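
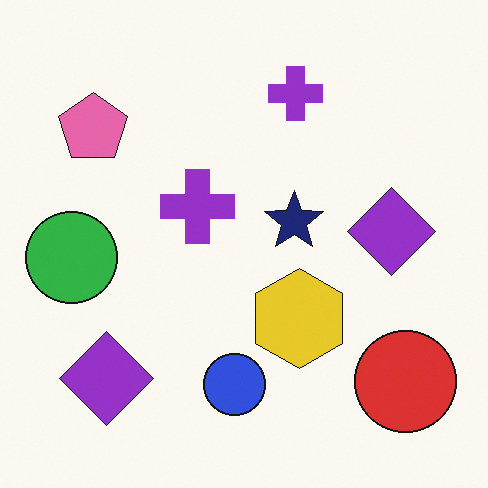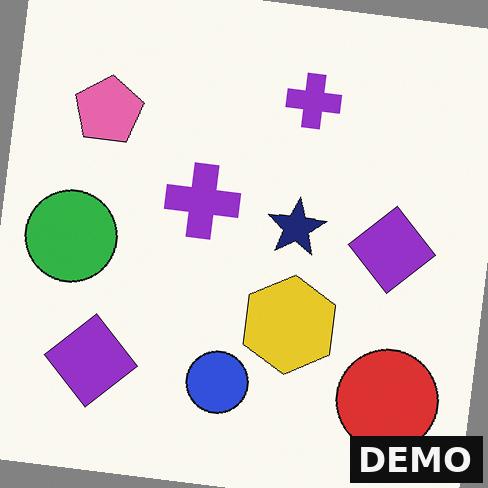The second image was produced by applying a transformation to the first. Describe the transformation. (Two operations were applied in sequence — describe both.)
It was rotated clockwise by a slight angle, then watermarked with the text "DEMO" in the lower-right corner.

Every shape is tilted by the same angle and the image corners show triangular fill wedges — a whole-image rotation by a non-right angle. A dark label reading "DEMO" appears in the lower-right corner.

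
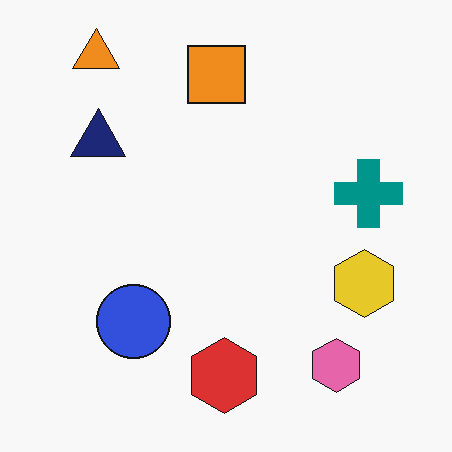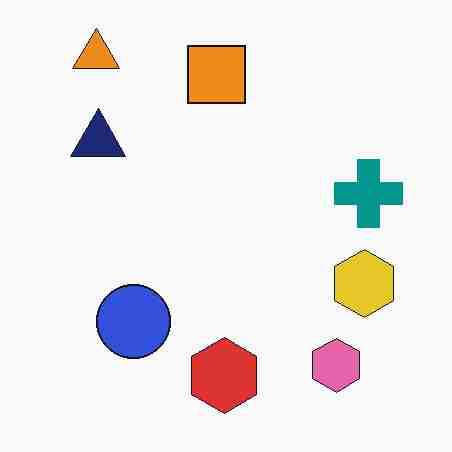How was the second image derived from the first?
This is the original image heavily JPEG-compressed with obvious blocking artifacts.

Blocky 8×8 compression artifacts appear around shape edges and the flat background shows ringing — characteristic JPEG degradation.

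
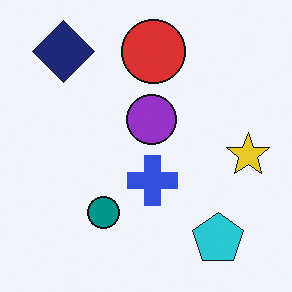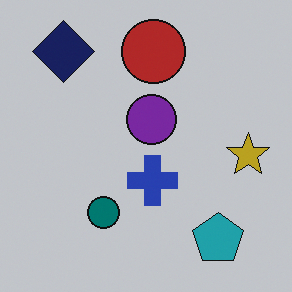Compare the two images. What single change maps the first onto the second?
It was darkened a little.

Every pixel — background and shapes alike — is uniformly darkened.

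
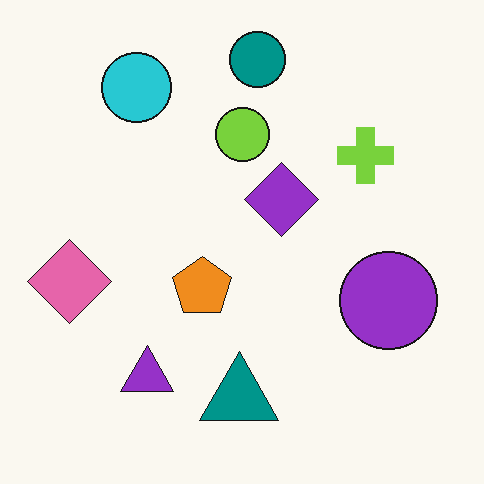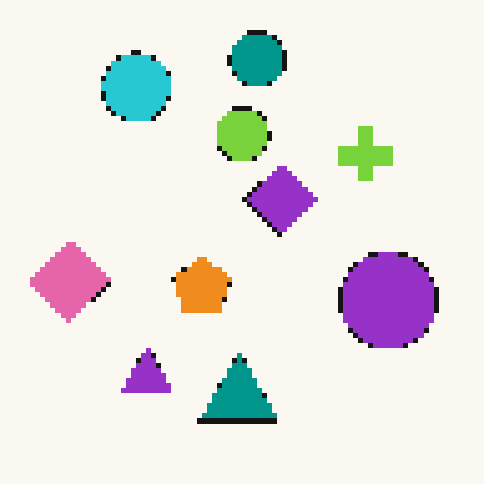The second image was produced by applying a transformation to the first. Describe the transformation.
This is the original image mildly pixelated.

Shapes are reduced to large square blocks; fine edges and outlines are lost — a downscale-then-upscale (mosaic) effect.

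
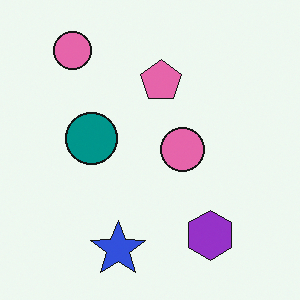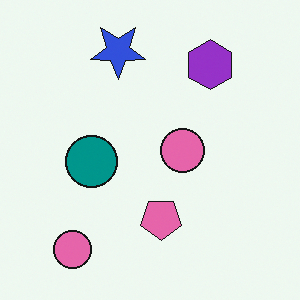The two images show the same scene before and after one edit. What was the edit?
Flipped vertically (top ↔ bottom).

The blue star is in the bottom of the first image and the top of the second — shapes on opposite sides of the horizontal midline have swapped in a mirror flip.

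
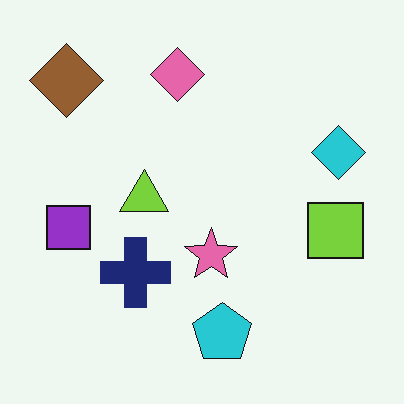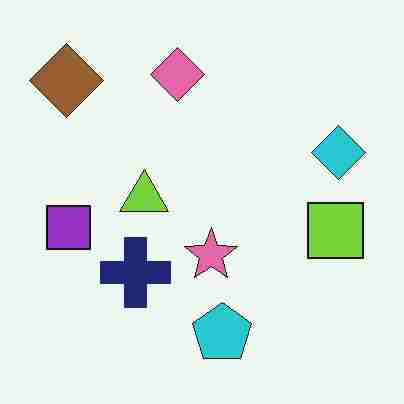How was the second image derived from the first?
The second image is the first degraded with heavy JPEG compression.

Blocky 8×8 compression artifacts appear around shape edges and the flat background shows ringing — characteristic JPEG degradation.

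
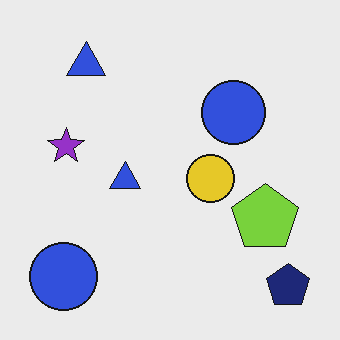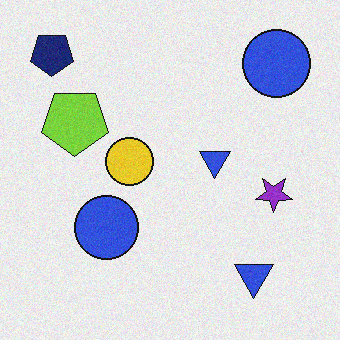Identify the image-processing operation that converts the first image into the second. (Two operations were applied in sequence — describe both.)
The second image is the first rotated 180°, then degraded with subtle gaussian noise.

The navy pentagon sits in the bottom-right of the first image and the top-left of the second — consistent with a whole-image 180° rotation. Random speckle covers the whole image, including the flat background.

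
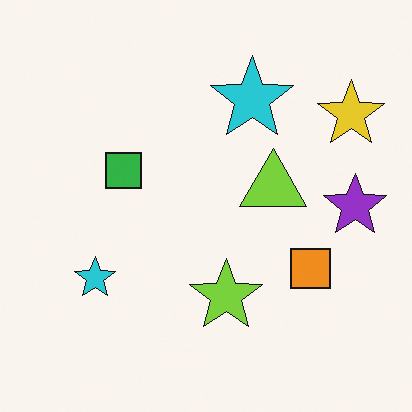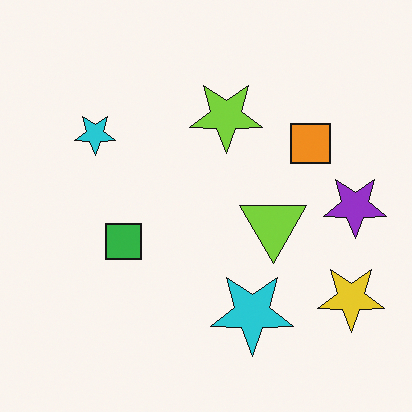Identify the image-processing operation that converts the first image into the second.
Flipped vertically (top ↔ bottom).

The yellow star is in the top-right of the first image and the bottom-right of the second — shapes on opposite sides of the horizontal midline have swapped in a mirror flip.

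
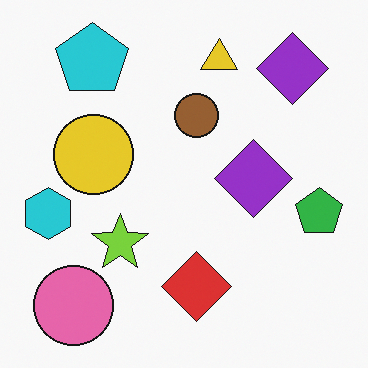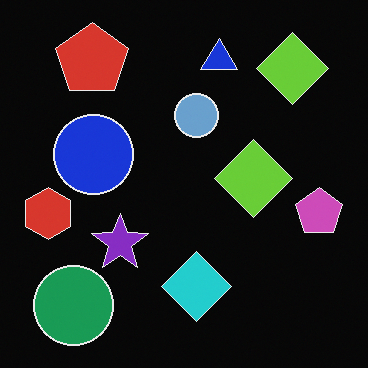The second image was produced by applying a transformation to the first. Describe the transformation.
The transformation is: color-inverted (negative).

The light background has become dark and every shape's color is its complement — a photographic negative.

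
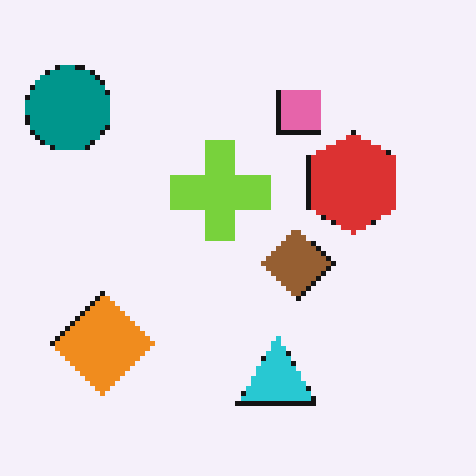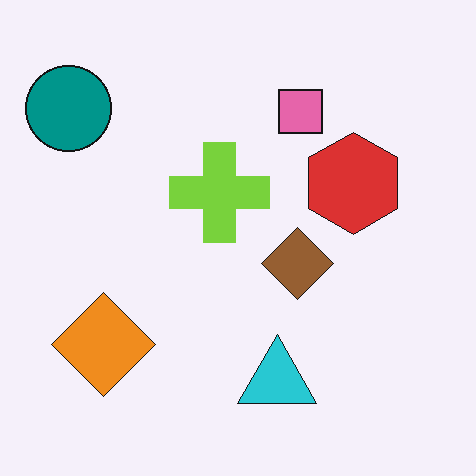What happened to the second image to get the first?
The image was lightly pixelated (a mild mosaic effect).

Shapes are reduced to large square blocks; fine edges and outlines are lost — a downscale-then-upscale (mosaic) effect.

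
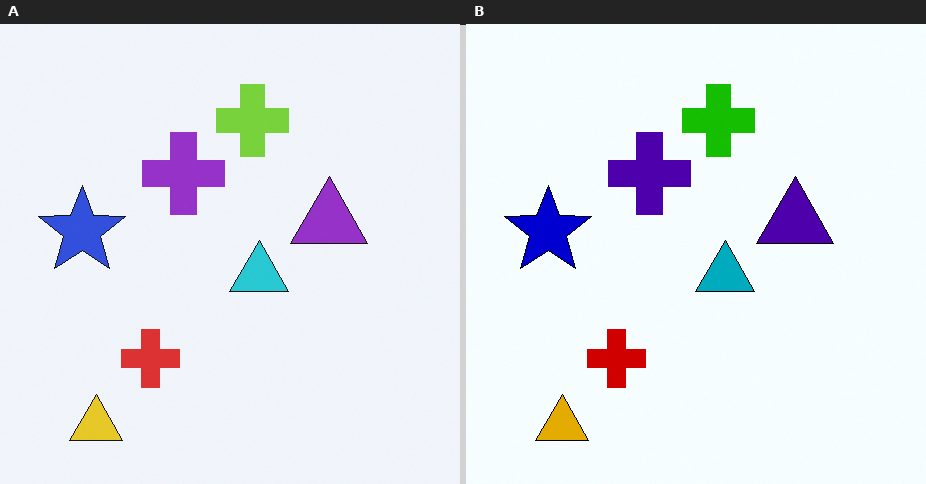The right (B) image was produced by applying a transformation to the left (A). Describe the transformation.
It was boosted in contrast.

Tones are pushed away from mid-grey across the whole image — a global contrast change.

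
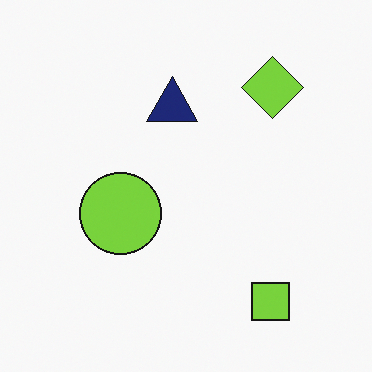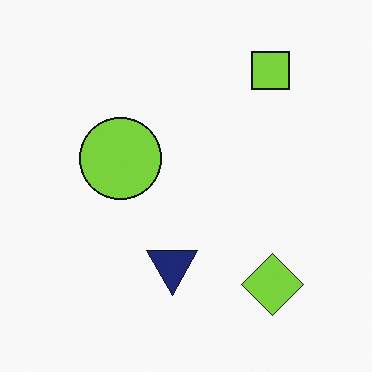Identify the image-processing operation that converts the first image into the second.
The transformation is: flipped vertically (top ↔ bottom).

The lime square is in the bottom-right of the first image and the top-right of the second — shapes on opposite sides of the horizontal midline have swapped in a mirror flip.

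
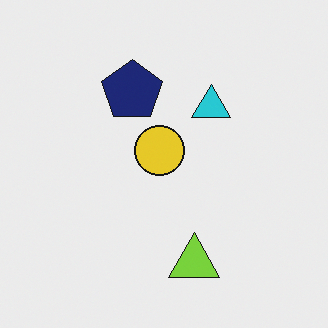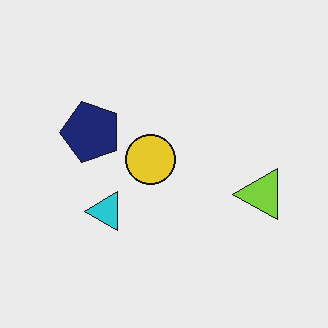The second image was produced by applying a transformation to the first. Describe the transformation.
The second image is the first transposed (reflected across the top-left ↔ bottom-right diagonal).

Shapes have swapped their row and column positions — what was in the top-right is now in the bottom-left — a diagonal reflection.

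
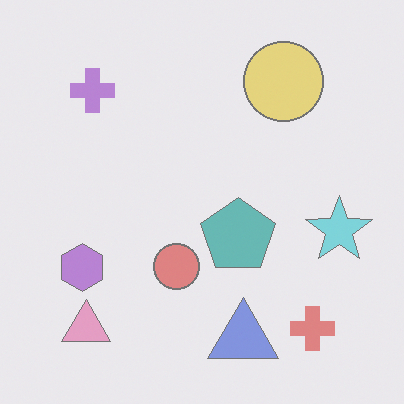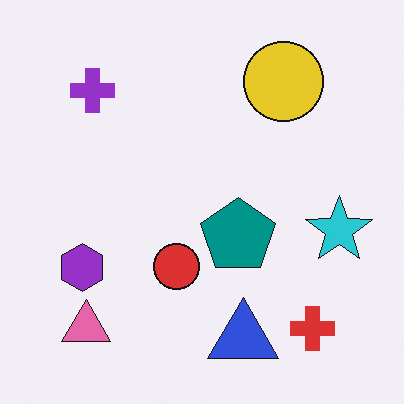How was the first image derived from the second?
It was washed out (contrast reduced).

Tones are pushed toward mid-grey across the whole image — a global contrast change.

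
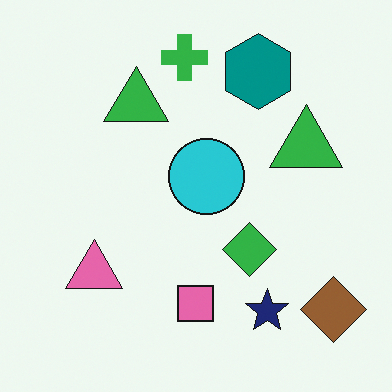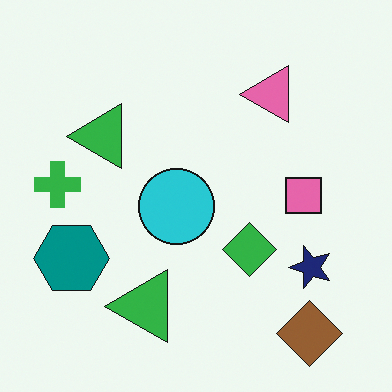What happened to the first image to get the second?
It was transposed (reflected across the top-left ↔ bottom-right diagonal).

Shapes have swapped their row and column positions — what was in the top-right is now in the bottom-left — a diagonal reflection.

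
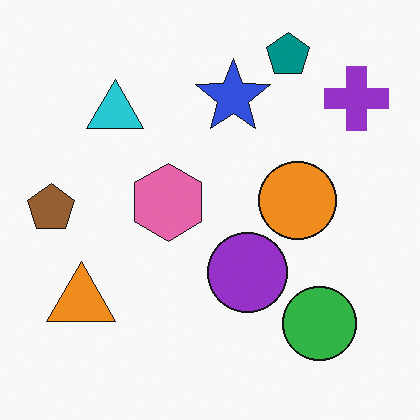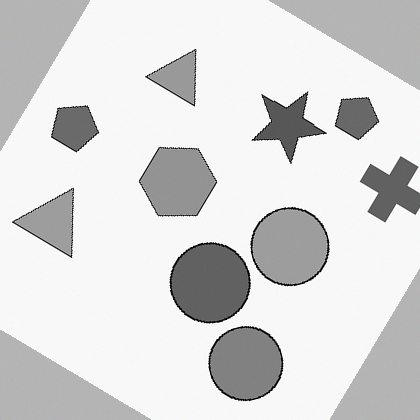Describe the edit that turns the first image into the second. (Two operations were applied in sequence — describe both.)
The image was converted to grayscale, then rotated clockwise by a large amount — several tens of degrees.

All color is removed — every shape is now a shade of grey. Every shape is tilted by the same angle and the image corners show triangular fill wedges — a whole-image rotation by a non-right angle.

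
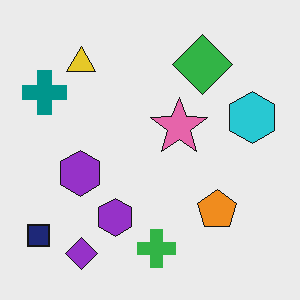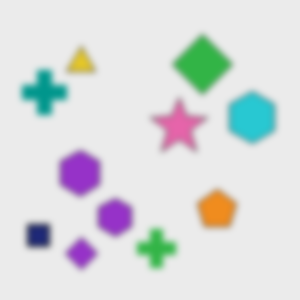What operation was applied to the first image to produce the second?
It was noticeably gaussian-blurred.

Shape edges and outlines are uniformly softened across the whole image.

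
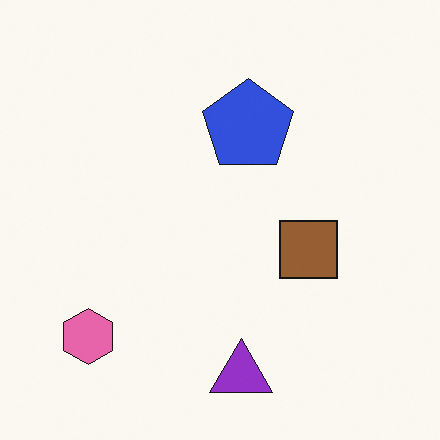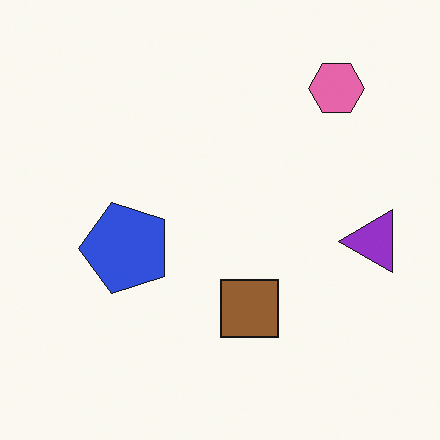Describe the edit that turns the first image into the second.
Transposed (reflected across the top-left ↔ bottom-right diagonal).

Shapes have swapped their row and column positions — what was in the top-right is now in the bottom-left — a diagonal reflection.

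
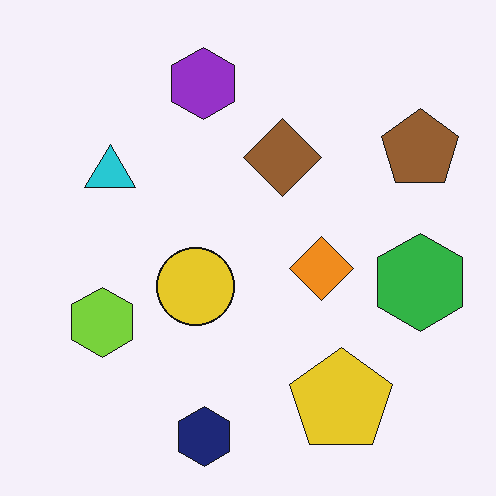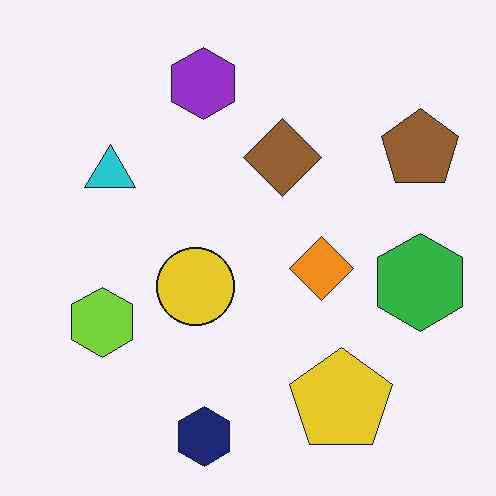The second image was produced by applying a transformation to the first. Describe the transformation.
It was JPEG-compressed with visible artifacts.

Blocky 8×8 compression artifacts appear around shape edges and the flat background shows ringing — characteristic JPEG degradation.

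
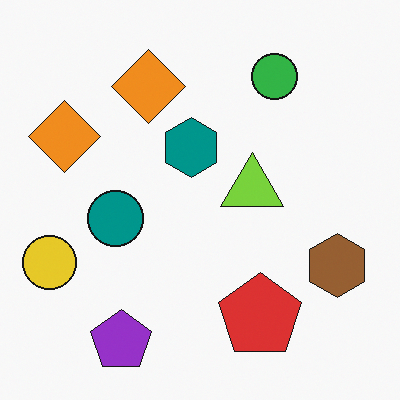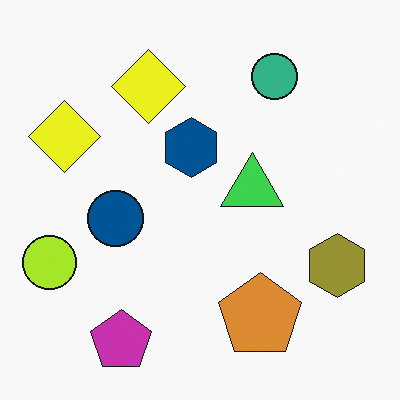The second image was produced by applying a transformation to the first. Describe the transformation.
It was hue-shifted slightly.

Every shape's color has rotated by the same amount around the hue wheel — a uniform hue shift.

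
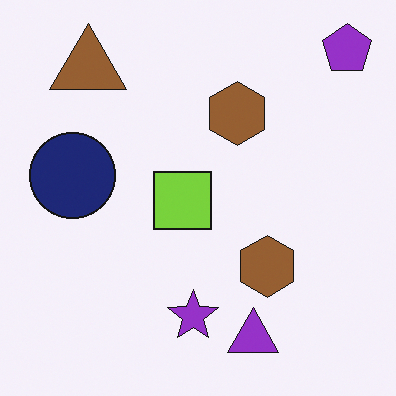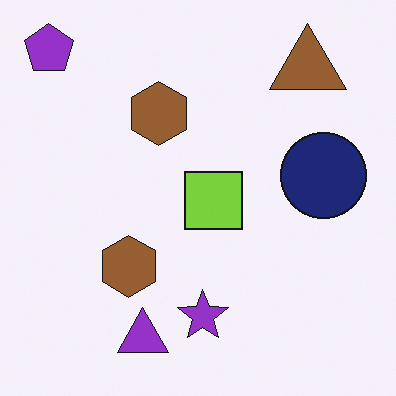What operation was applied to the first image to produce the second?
The image was flipped horizontally (left ↔ right).

The purple pentagon is in the top-right of the first image and the top-left of the second — shapes on opposite sides of the vertical midline have swapped in a mirror flip.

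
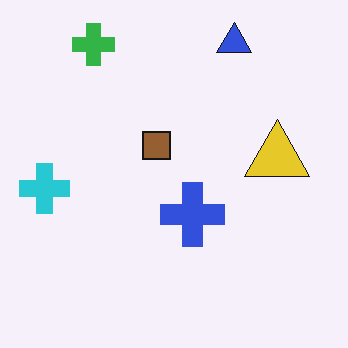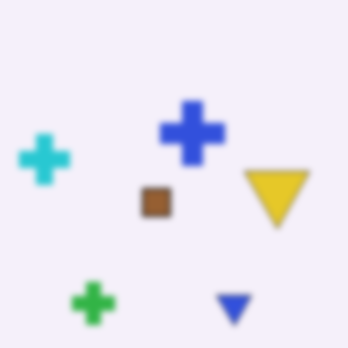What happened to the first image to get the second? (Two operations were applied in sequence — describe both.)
Flipped vertically (top ↔ bottom), then noticeably gaussian-blurred.

The blue triangle is in the top-right of the first image and the bottom-right of the second — shapes on opposite sides of the horizontal midline have swapped in a mirror flip. Shape edges and outlines are uniformly softened across the whole image.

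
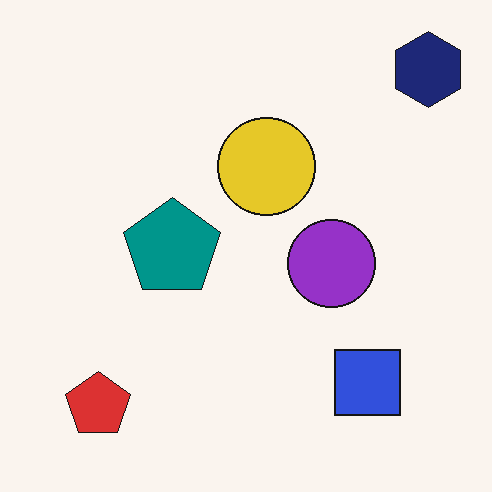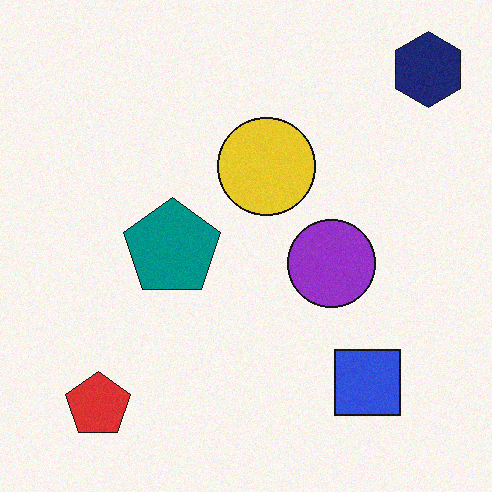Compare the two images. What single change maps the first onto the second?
The image was degraded with subtle gaussian noise.

Random speckle covers the whole image, including the flat background.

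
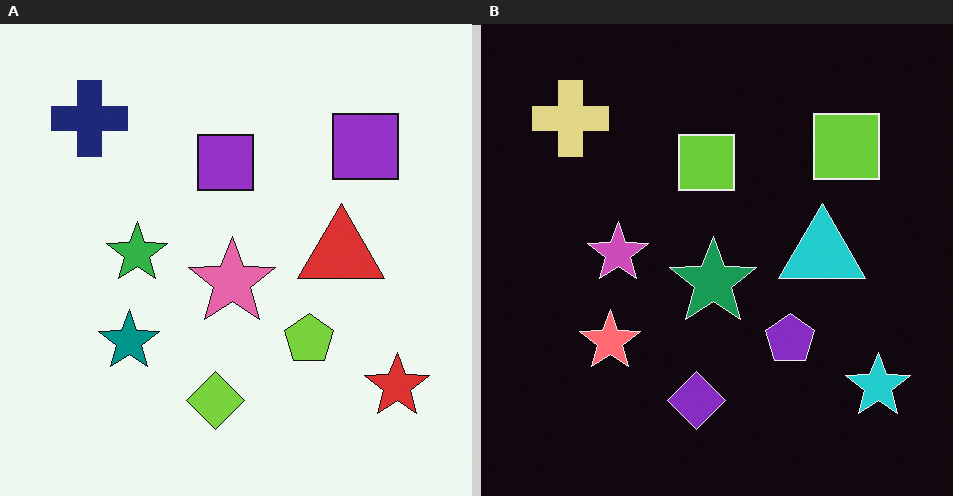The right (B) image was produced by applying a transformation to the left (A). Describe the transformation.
The image was color-inverted (negative).

The light background has become dark and every shape's color is its complement — a photographic negative.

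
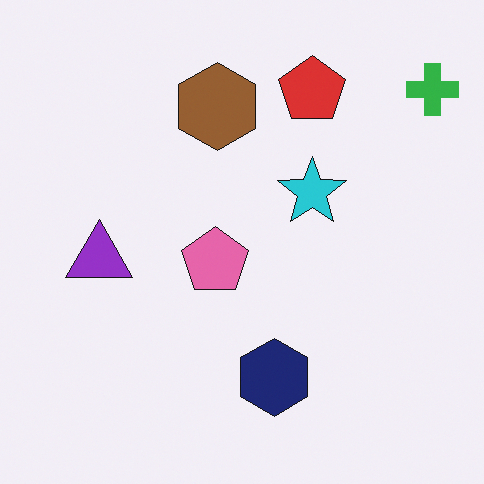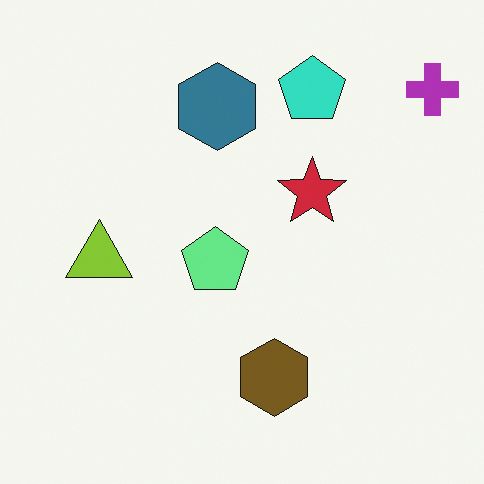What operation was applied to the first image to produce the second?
The image was hue-shifted by a large amount.

Every shape's color has rotated by the same amount around the hue wheel — a uniform hue shift.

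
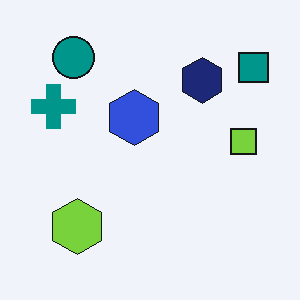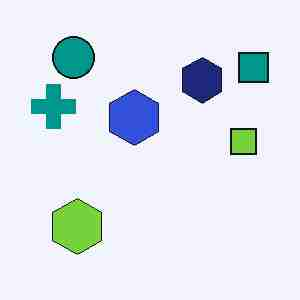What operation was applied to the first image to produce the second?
The second image is the first heavily JPEG-compressed with obvious blocking artifacts.

Blocky 8×8 compression artifacts appear around shape edges and the flat background shows ringing — characteristic JPEG degradation.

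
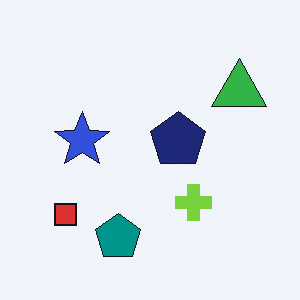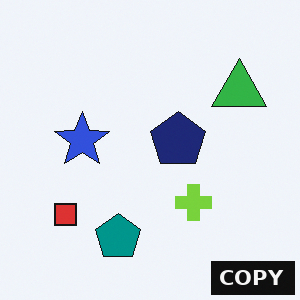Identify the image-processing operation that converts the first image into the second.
The second image is the first watermarked with the text "COPY" in the lower-right corner.

A dark label reading "COPY" appears in the lower-right corner.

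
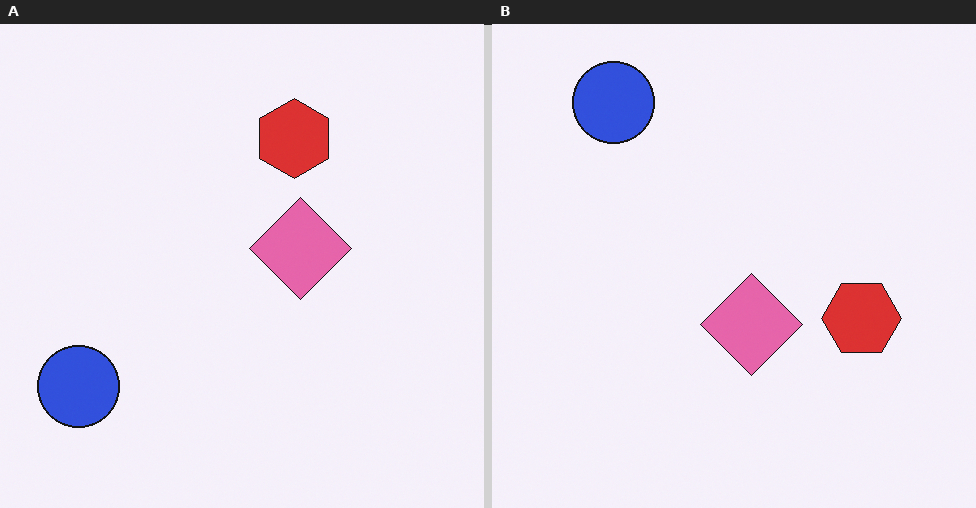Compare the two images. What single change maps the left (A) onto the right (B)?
It was rotated 90° clockwise.

The blue circle sits in the bottom-left of the left (A) image and the top-left of the right (B) — consistent with a whole-image 90° clockwise rotation.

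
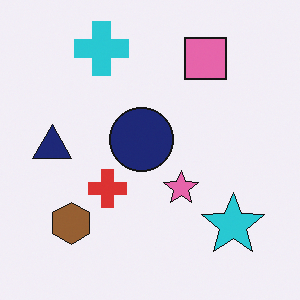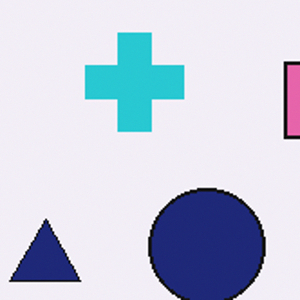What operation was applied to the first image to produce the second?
It was cropped tightly and scaled back up.

The visible shapes are larger and the field of view is narrower; shapes near the original edges may be partly or wholly outside the frame — a crop-and-rescale.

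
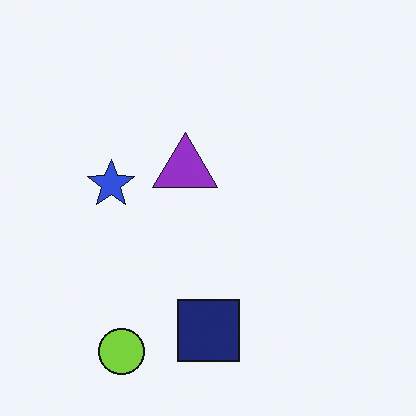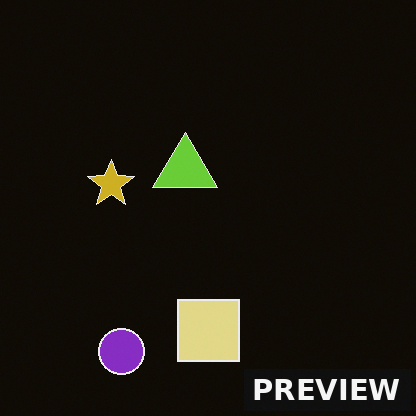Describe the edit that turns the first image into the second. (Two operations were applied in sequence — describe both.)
This is the original image color-inverted (negative), then watermarked with the text "PREVIEW" in the lower-right corner.

The light background has become dark and every shape's color is its complement — a photographic negative. A dark label reading "PREVIEW" appears in the lower-right corner.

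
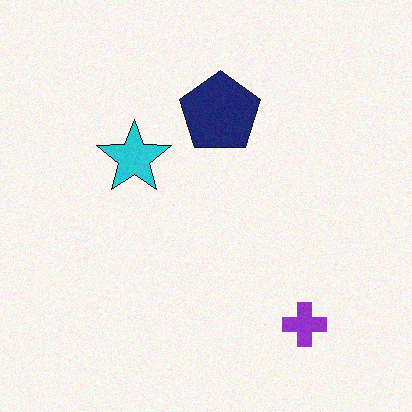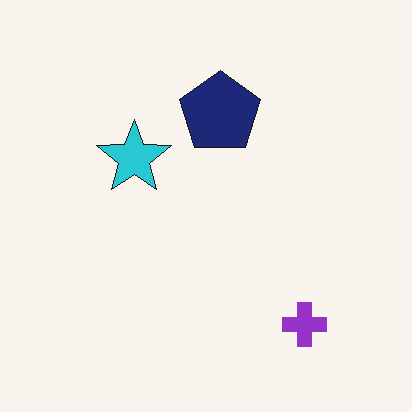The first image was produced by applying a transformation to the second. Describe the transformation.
The first image is the second degraded with light additive noise.

Random speckle covers the whole image, including the flat background.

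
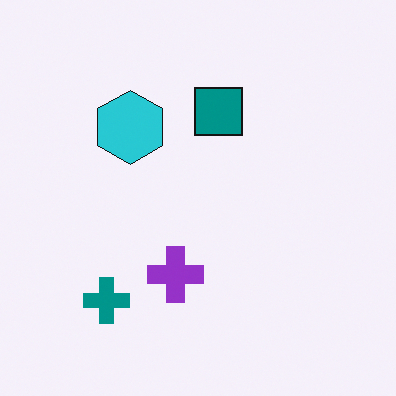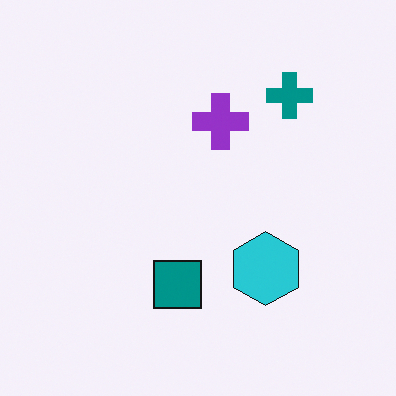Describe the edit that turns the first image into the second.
The transformation is: rotated 180°.

The teal cross sits in the bottom-left of the first image and the top-right of the second — consistent with a whole-image 180° rotation.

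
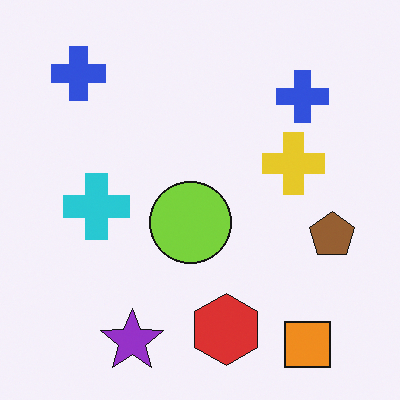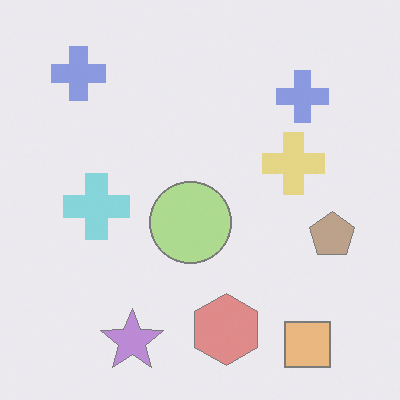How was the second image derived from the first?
It was given much lower contrast.

Tones are pushed toward mid-grey across the whole image — a global contrast change.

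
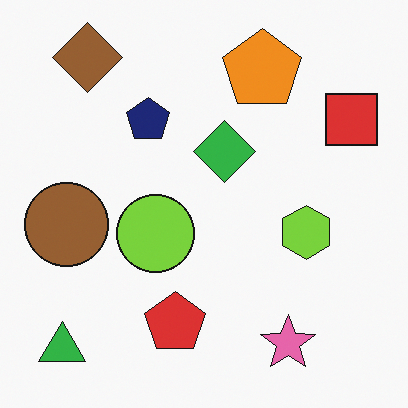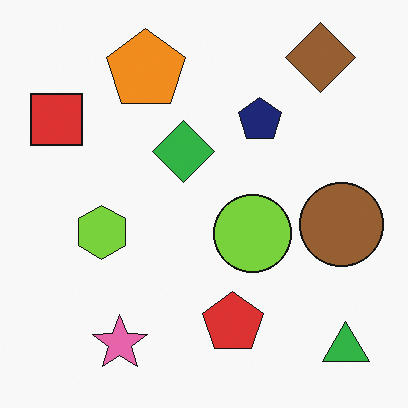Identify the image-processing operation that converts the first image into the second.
The second image is the first flipped horizontally (left ↔ right).

The red square is in the top-right of the first image and the top-left of the second — shapes on opposite sides of the vertical midline have swapped in a mirror flip.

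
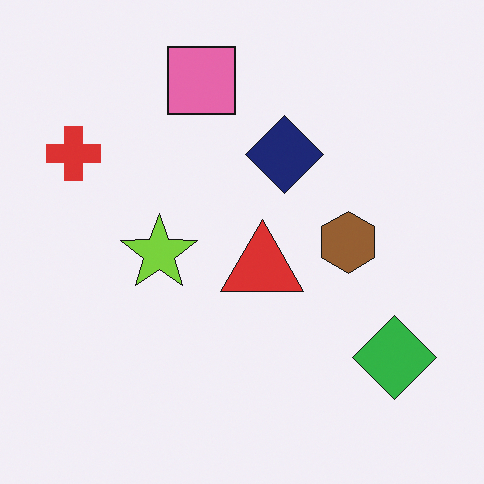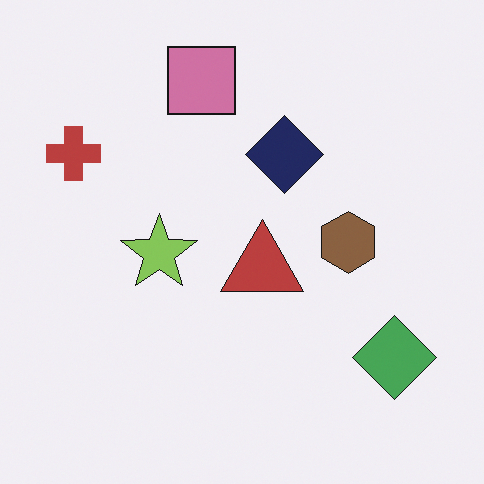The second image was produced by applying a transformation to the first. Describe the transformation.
This is the original image slightly desaturated.

All colors are more muted and greyish — a global saturation change.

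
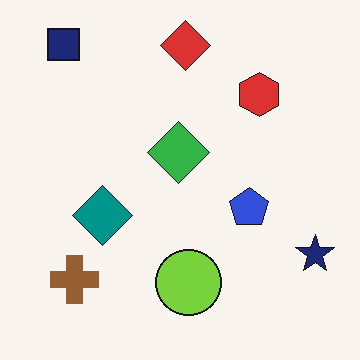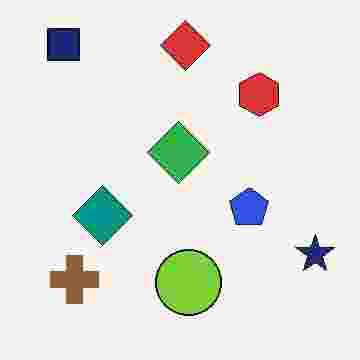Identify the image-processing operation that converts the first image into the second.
This is the original image heavily JPEG-compressed with obvious blocking artifacts.

Blocky 8×8 compression artifacts appear around shape edges and the flat background shows ringing — characteristic JPEG degradation.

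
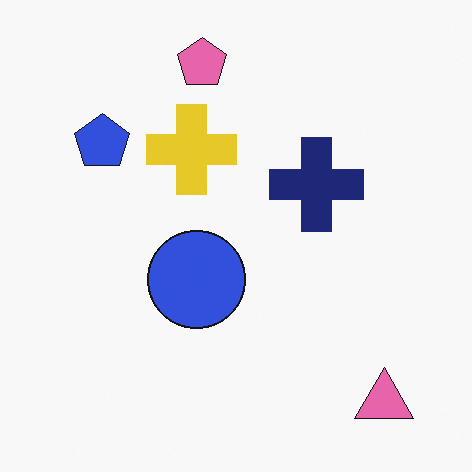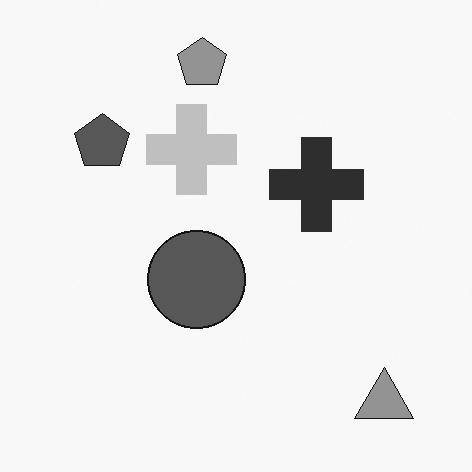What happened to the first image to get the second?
The transformation is: converted to grayscale.

All color is removed — every shape is now a shade of grey.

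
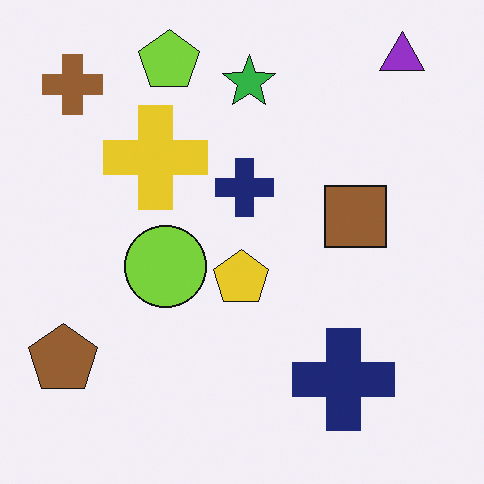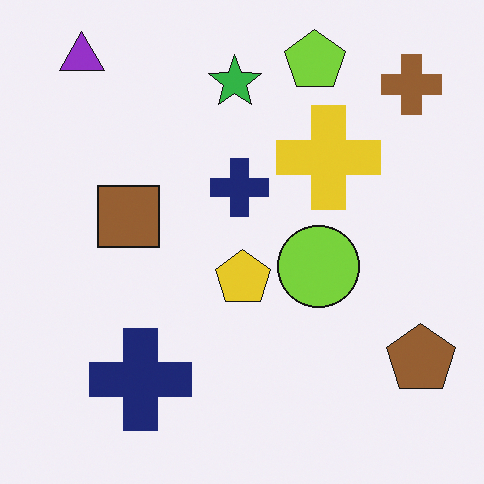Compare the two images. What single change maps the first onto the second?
This is the original image flipped horizontally (left ↔ right).

The brown pentagon is in the bottom-left of the first image and the bottom-right of the second — shapes on opposite sides of the vertical midline have swapped in a mirror flip.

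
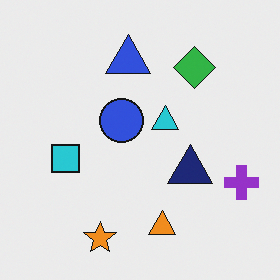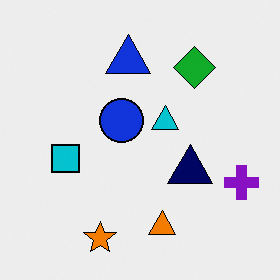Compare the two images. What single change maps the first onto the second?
The second image is the first given slightly increased contrast.

Tones are pushed away from mid-grey across the whole image — a global contrast change.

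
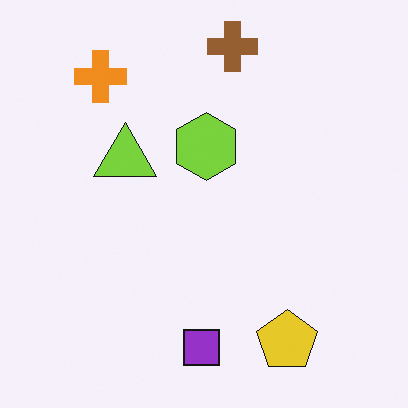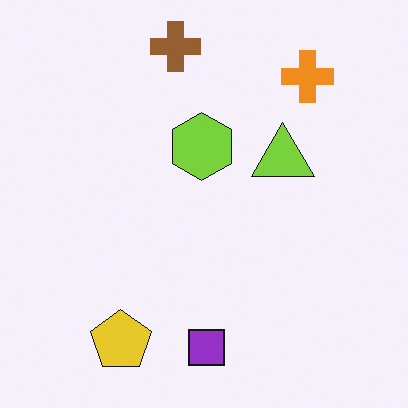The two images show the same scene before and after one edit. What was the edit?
It was flipped horizontally (left ↔ right).

The orange cross is in the top-left of the first image and the top-right of the second — shapes on opposite sides of the vertical midline have swapped in a mirror flip.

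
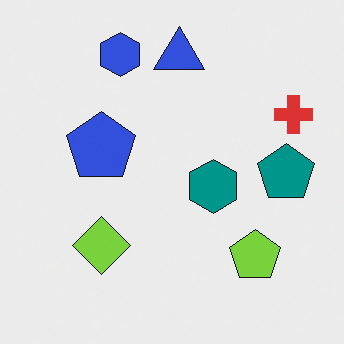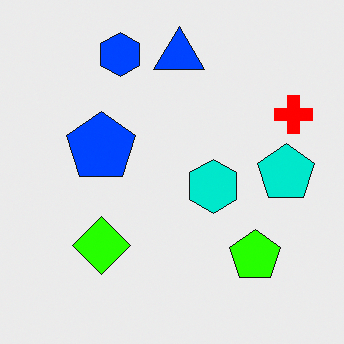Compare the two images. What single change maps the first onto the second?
The second image is the first made much more vivid (saturation change).

All colors are more vivid — a global saturation change.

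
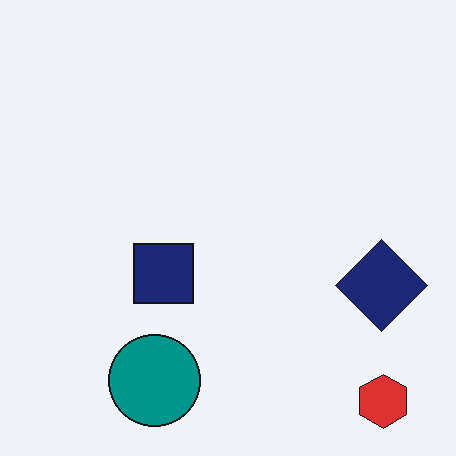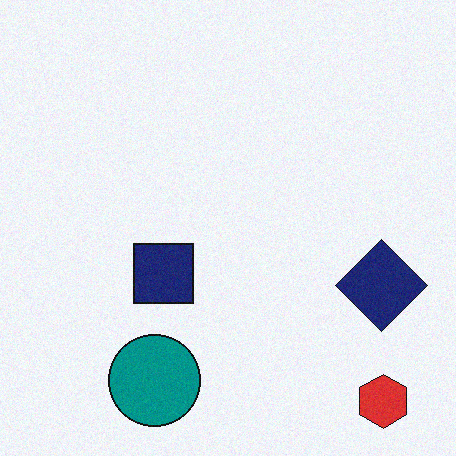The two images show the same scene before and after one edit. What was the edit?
It was degraded with a light layer of grain.

Random speckle covers the whole image, including the flat background.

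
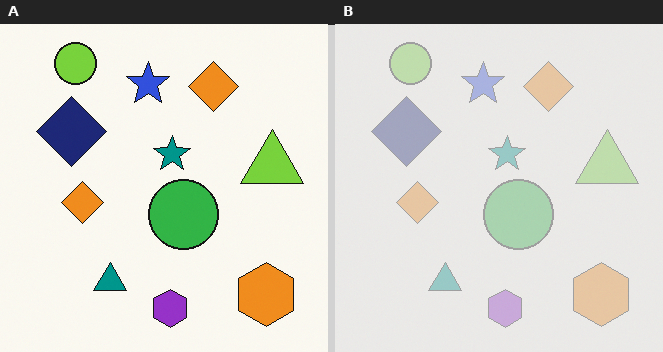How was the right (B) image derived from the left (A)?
It was given much lower contrast.

Tones are pushed toward mid-grey across the whole image — a global contrast change.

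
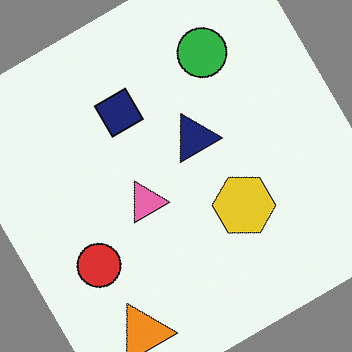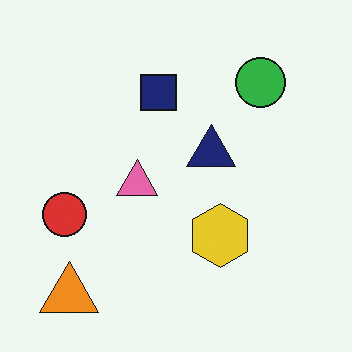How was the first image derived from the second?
It was rotated counter-clockwise by a large amount — several tens of degrees.

Every shape is tilted by the same angle and the image corners show triangular fill wedges — a whole-image rotation by a non-right angle.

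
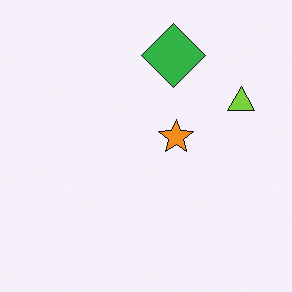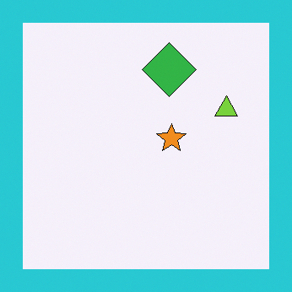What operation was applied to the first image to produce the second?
Framed with a cyan border.

A solid cyan frame runs around the edge of the second image, with the content slightly shrunk inside it.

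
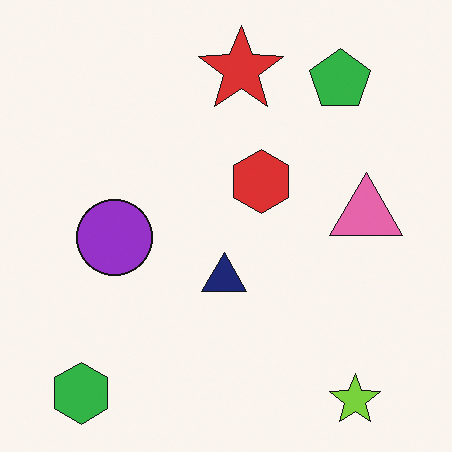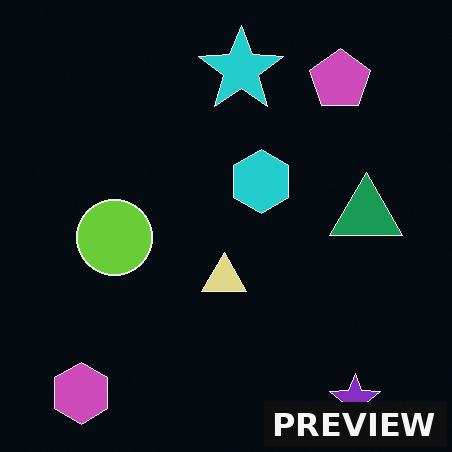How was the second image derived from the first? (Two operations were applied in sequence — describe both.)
The image was color-inverted (negative), then watermarked with the text "PREVIEW" in the lower-right corner.

The light background has become dark and every shape's color is its complement — a photographic negative. A dark label reading "PREVIEW" appears in the lower-right corner.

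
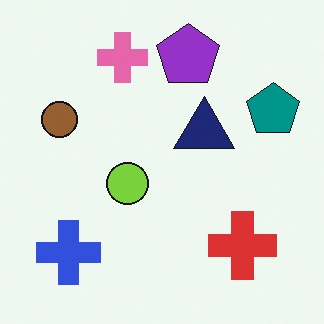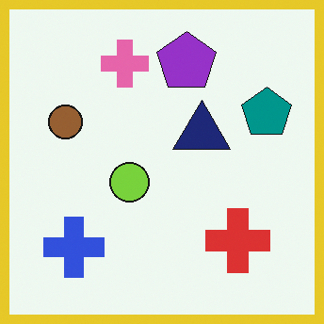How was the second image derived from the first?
The second image is the first framed with a yellow border.

A solid yellow frame runs around the edge of the second image, with the content slightly shrunk inside it.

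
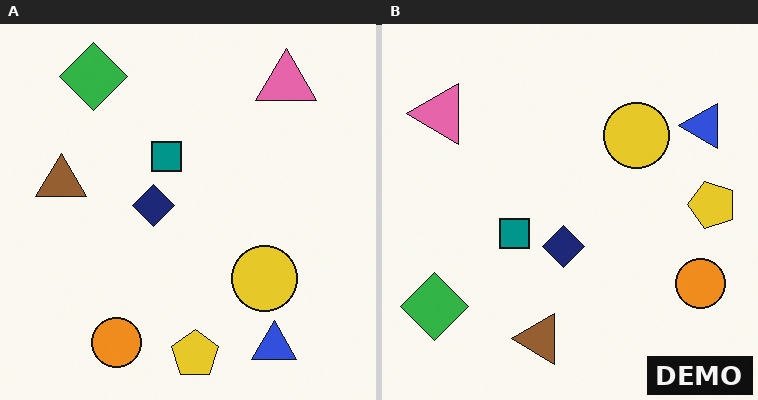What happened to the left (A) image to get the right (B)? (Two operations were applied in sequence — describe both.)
The image was rotated 90° counter-clockwise, then watermarked with the text "DEMO" in the lower-right corner.

The green diamond sits in the top-left of the left (A) image and the bottom-left of the right (B) — consistent with a whole-image 90° counter-clockwise rotation. A dark label reading "DEMO" appears in the lower-right corner.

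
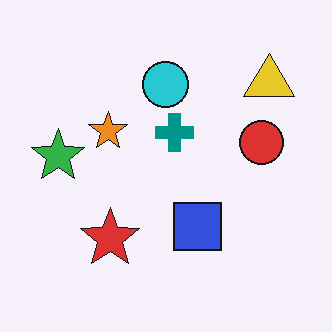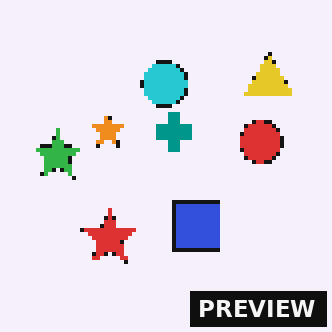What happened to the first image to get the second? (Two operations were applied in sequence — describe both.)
The second image is the first mildly pixelated, then watermarked with the text "PREVIEW" in the lower-right corner.

Shapes are reduced to large square blocks; fine edges and outlines are lost — a downscale-then-upscale (mosaic) effect. A dark label reading "PREVIEW" appears in the lower-right corner.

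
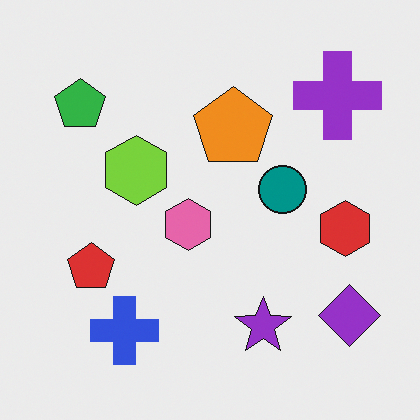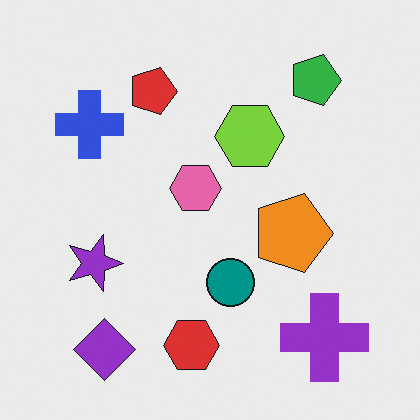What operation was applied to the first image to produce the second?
Rotated 90° clockwise.

The purple diamond sits in the bottom-right of the first image and the bottom-left of the second — consistent with a whole-image 90° clockwise rotation.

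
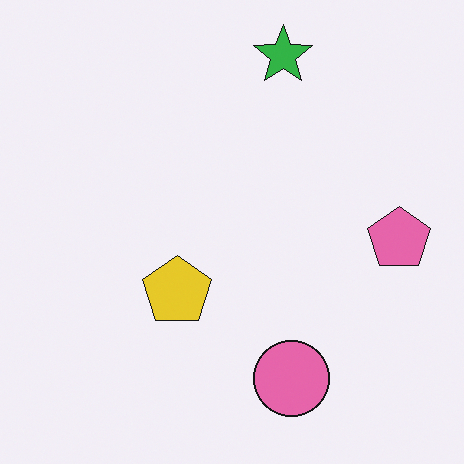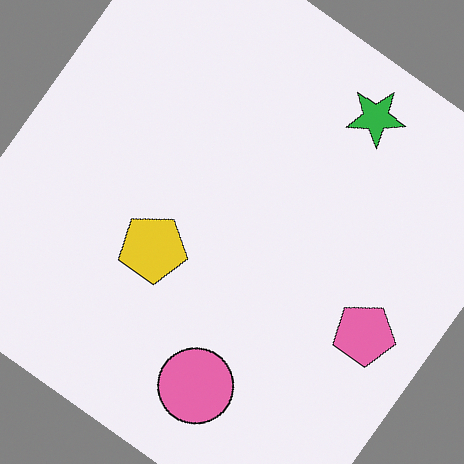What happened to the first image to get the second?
Rotated clockwise by a large amount — several tens of degrees.

Every shape is tilted by the same angle and the image corners show triangular fill wedges — a whole-image rotation by a non-right angle.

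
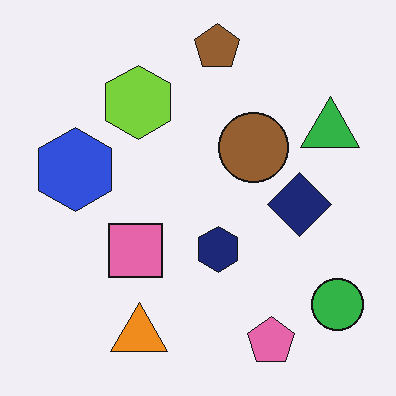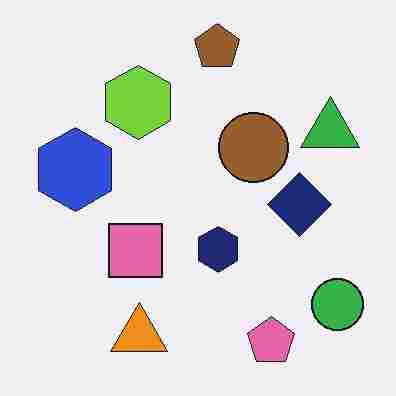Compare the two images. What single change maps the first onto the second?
This is the original image heavily JPEG-compressed with obvious blocking artifacts.

Blocky 8×8 compression artifacts appear around shape edges and the flat background shows ringing — characteristic JPEG degradation.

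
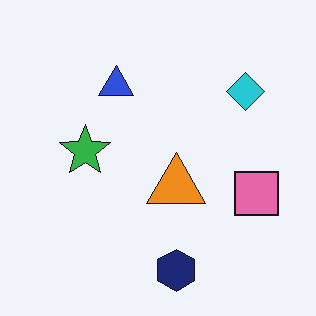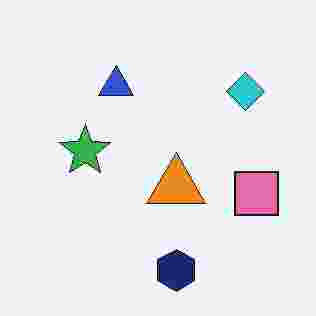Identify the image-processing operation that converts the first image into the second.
Degraded with heavy JPEG compression.

Blocky 8×8 compression artifacts appear around shape edges and the flat background shows ringing — characteristic JPEG degradation.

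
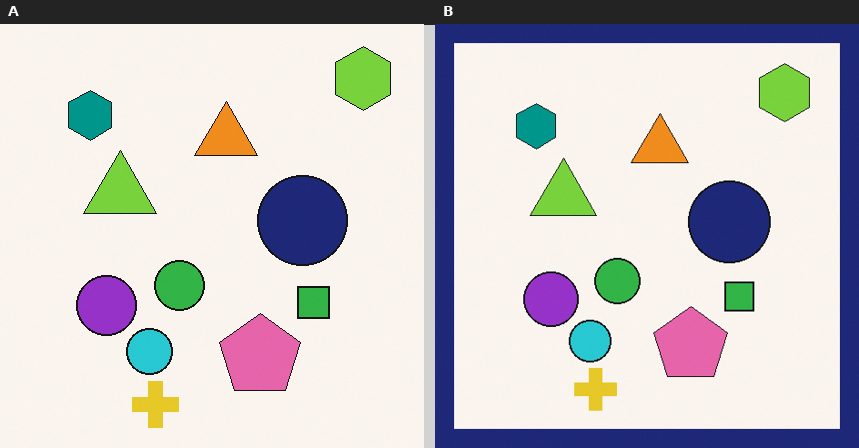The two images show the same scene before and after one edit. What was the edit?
The transformation is: framed with a navy border.

A solid navy frame runs around the edge of the right (B) image, with the content slightly shrunk inside it.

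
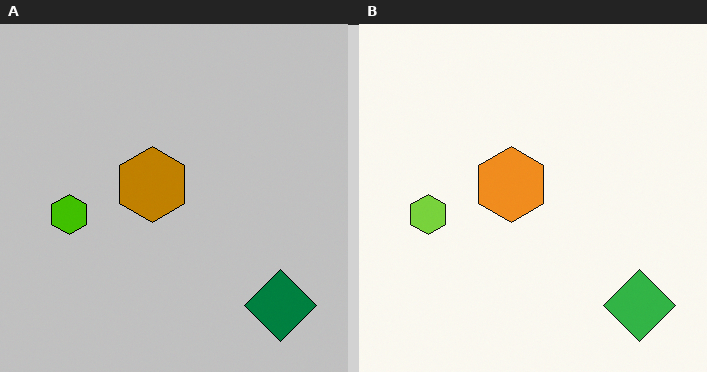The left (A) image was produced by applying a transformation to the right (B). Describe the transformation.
The image was heavily posterized to just a handful of flat colors.

Each flat color has snapped to a coarser quantized level — most visibly, the near-white background has dropped to a flat grey.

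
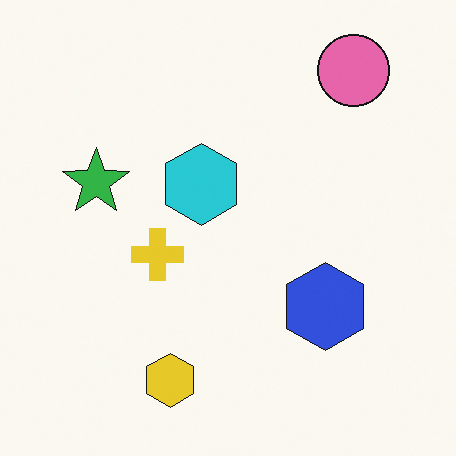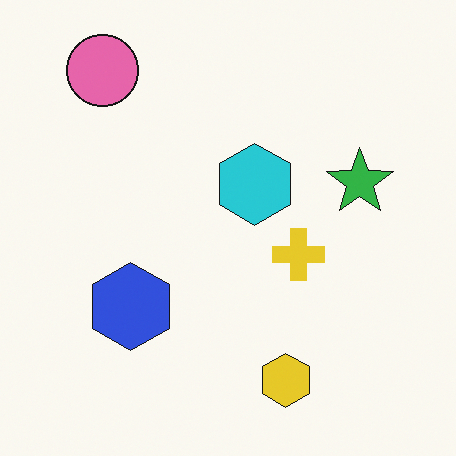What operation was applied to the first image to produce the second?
The image was flipped horizontally (left ↔ right).

The green star is in the left of the first image and the right of the second — shapes on opposite sides of the vertical midline have swapped in a mirror flip.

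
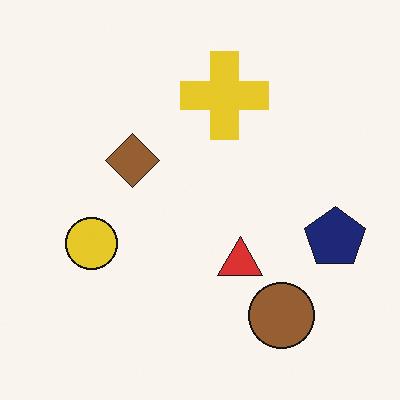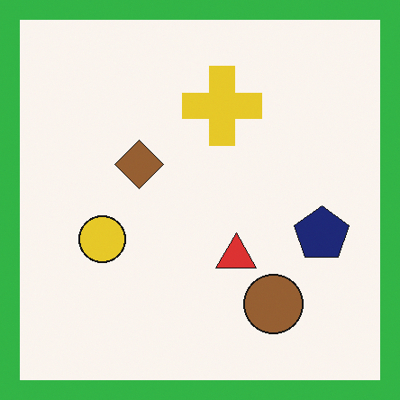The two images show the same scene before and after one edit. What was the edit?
It was framed with a green border.

A solid green frame runs around the edge of the second image, with the content slightly shrunk inside it.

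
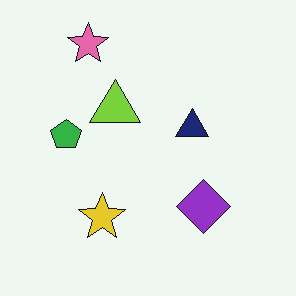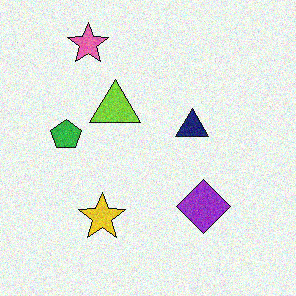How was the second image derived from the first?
It was degraded with moderate additive noise.

Random speckle covers the whole image, including the flat background.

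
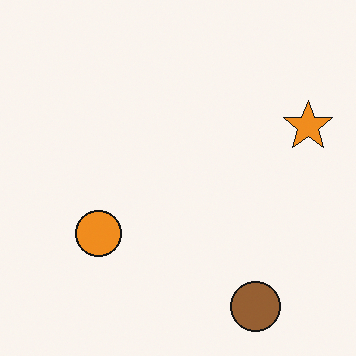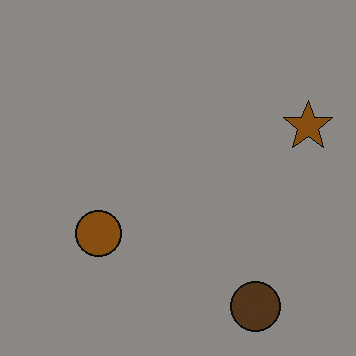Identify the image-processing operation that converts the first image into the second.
This is the original image substantially darkened.

Every pixel — background and shapes alike — is uniformly darkened.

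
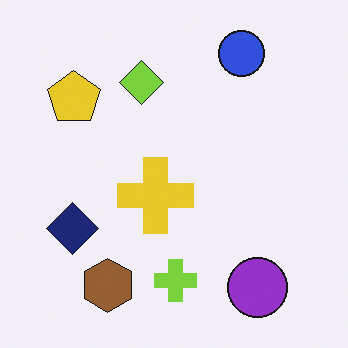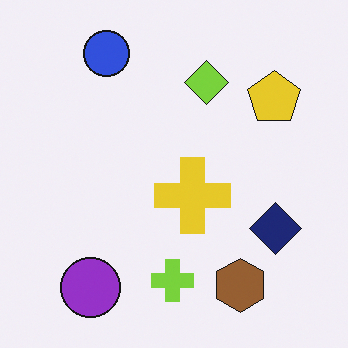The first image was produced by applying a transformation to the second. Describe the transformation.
The first image is the second flipped horizontally (left ↔ right).

The navy diamond is in the right of the second image and the left of the first — shapes on opposite sides of the vertical midline have swapped in a mirror flip.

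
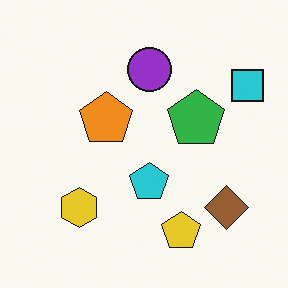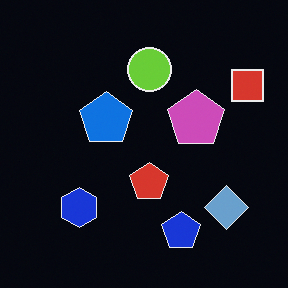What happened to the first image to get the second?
It was color-inverted (negative).

The light background has become dark and every shape's color is its complement — a photographic negative.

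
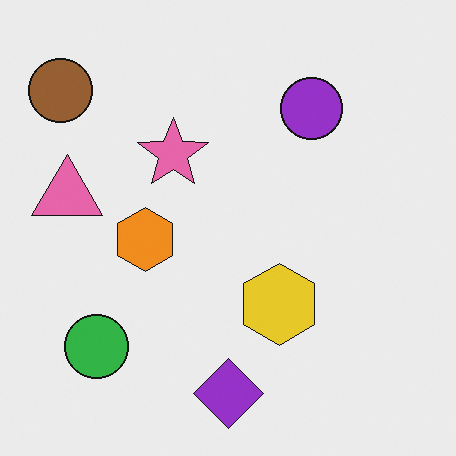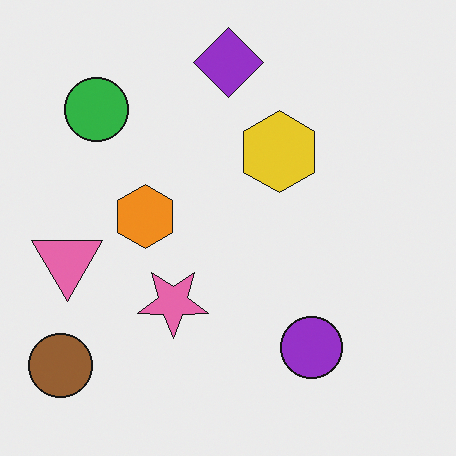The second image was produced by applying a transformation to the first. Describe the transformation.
The image was flipped vertically (top ↔ bottom).

The purple diamond is in the bottom of the first image and the top of the second — shapes on opposite sides of the horizontal midline have swapped in a mirror flip.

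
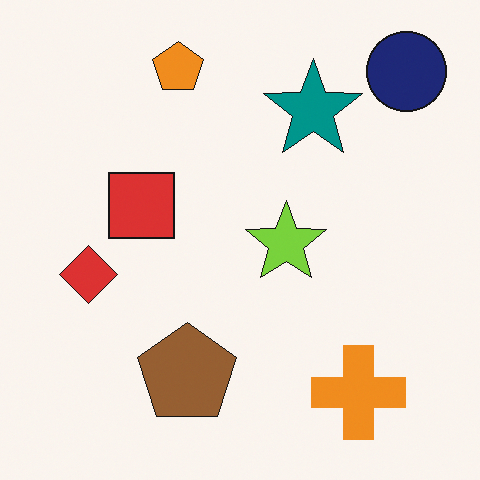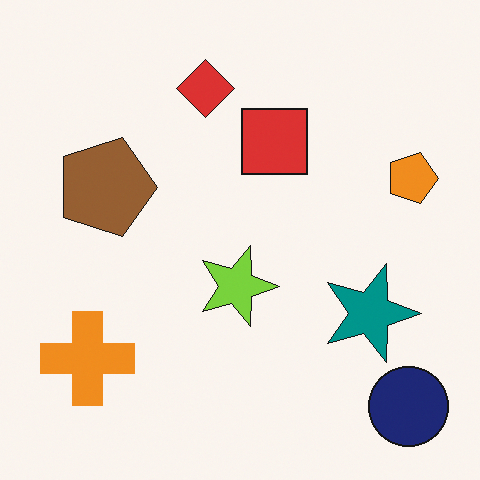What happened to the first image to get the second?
It was rotated 90° clockwise.

The navy circle sits in the top-right of the first image and the bottom-right of the second — consistent with a whole-image 90° clockwise rotation.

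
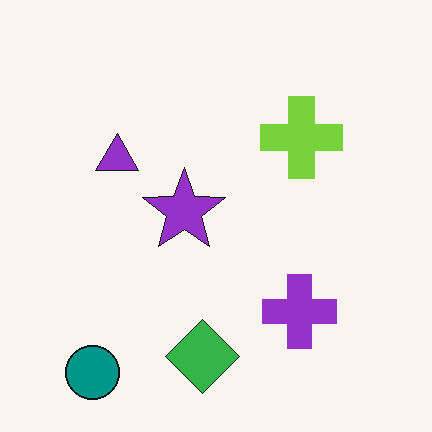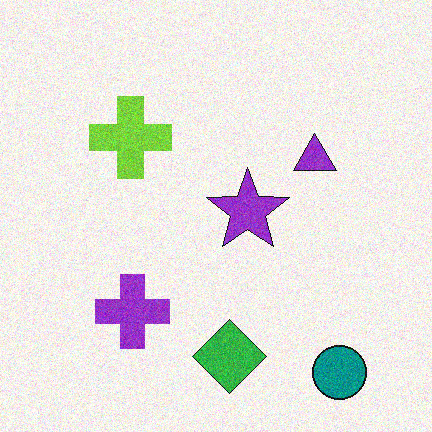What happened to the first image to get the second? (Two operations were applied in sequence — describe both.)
The image was degraded with visible gaussian noise, then flipped horizontally (left ↔ right).

Random speckle covers the whole image, including the flat background. The teal circle is in the bottom-left of the first image and the bottom-right of the second — shapes on opposite sides of the vertical midline have swapped in a mirror flip.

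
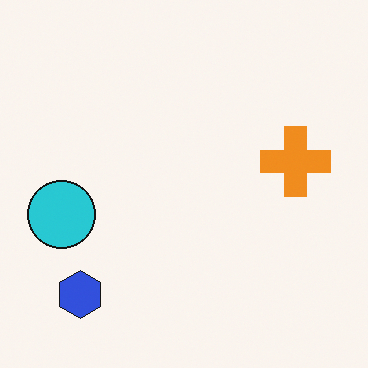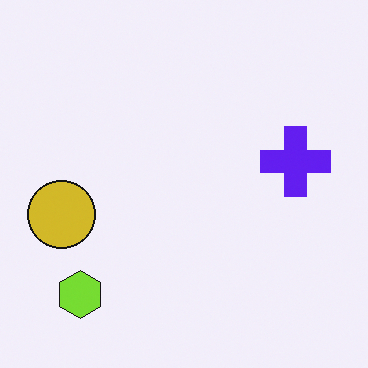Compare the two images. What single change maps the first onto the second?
This is the original image hue-shifted by a large amount.

Every shape's color has rotated by the same amount around the hue wheel — a uniform hue shift.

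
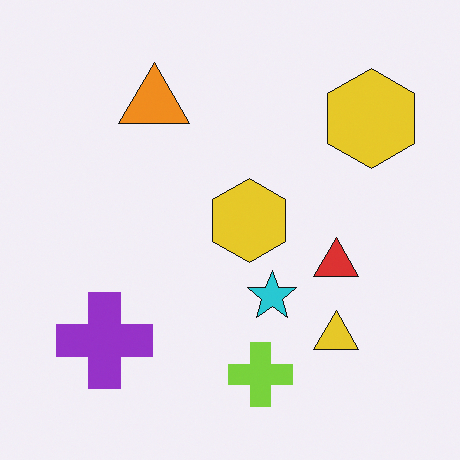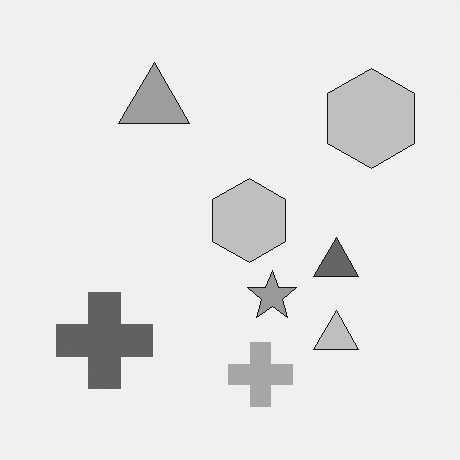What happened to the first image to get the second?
It was converted to grayscale.

All color is removed — every shape is now a shade of grey.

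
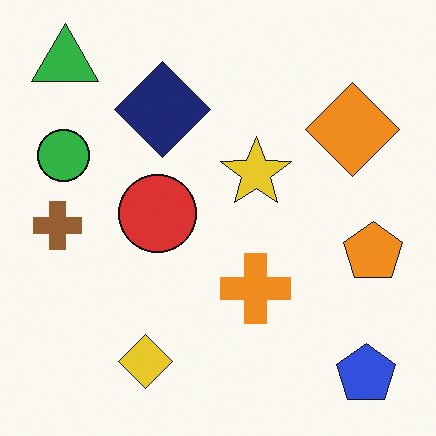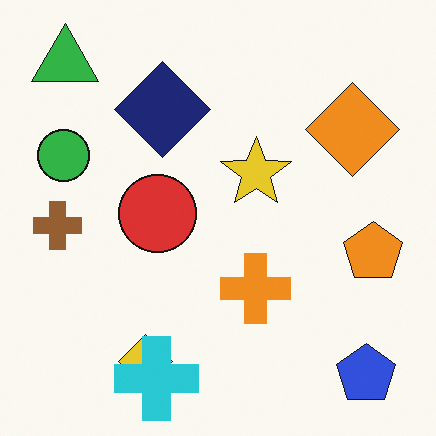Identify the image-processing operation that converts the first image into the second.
This is the original image overlaid with an additional cyan cross.

A cyan cross appears in the second image that is absent from the first.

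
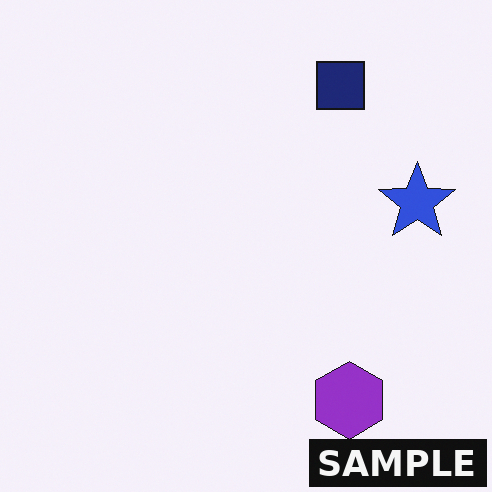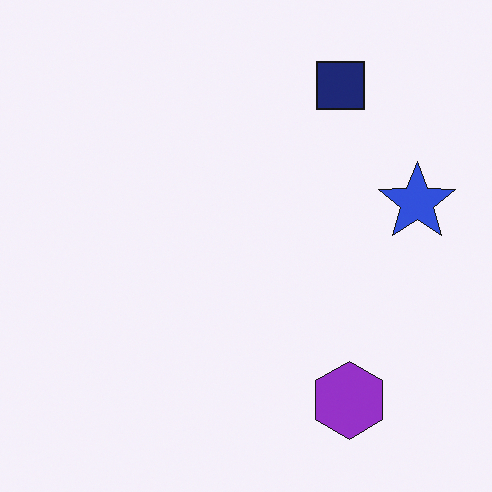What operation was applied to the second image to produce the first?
The first image is the second watermarked with the text "SAMPLE" in the lower-right corner.

A dark label reading "SAMPLE" appears in the lower-right corner.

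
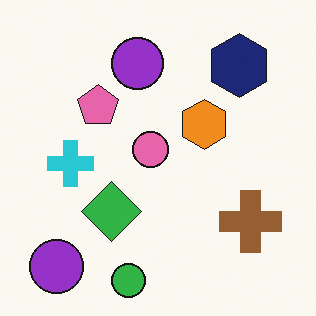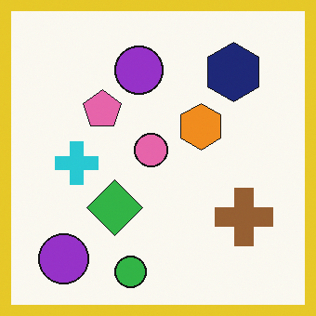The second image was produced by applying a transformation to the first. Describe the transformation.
This is the original image framed with a yellow border.

A solid yellow frame runs around the edge of the second image, with the content slightly shrunk inside it.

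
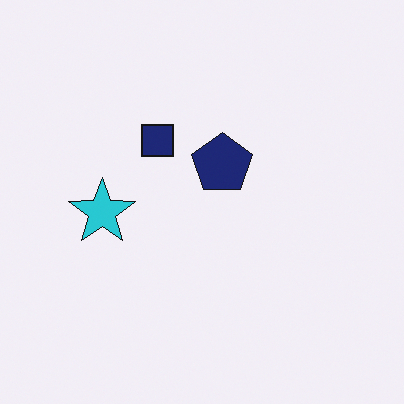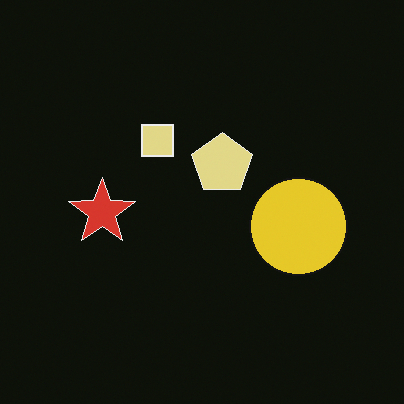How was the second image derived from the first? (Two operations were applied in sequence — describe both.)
Color-inverted (negative), then overlaid with an additional yellow circle.

The light background has become dark and every shape's color is its complement — a photographic negative. A yellow circle appears in the second image that is absent from the first.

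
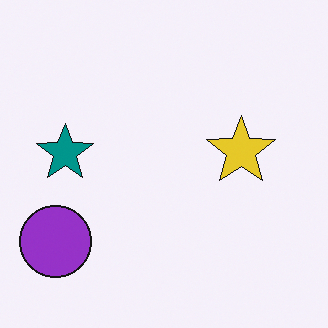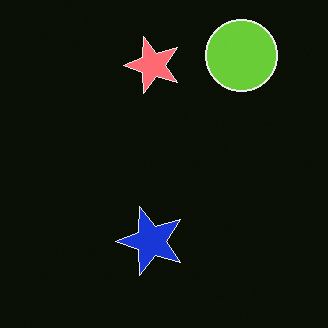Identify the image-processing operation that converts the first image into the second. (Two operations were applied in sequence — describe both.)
Color-inverted (negative), then transposed (reflected across the top-left ↔ bottom-right diagonal).

The light background has become dark and every shape's color is its complement — a photographic negative. Shapes have swapped their row and column positions — what was in the top-right is now in the bottom-left — a diagonal reflection.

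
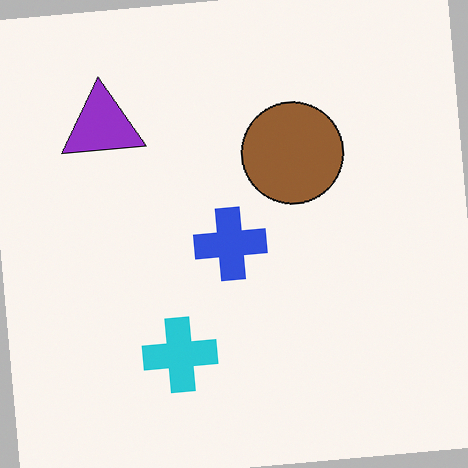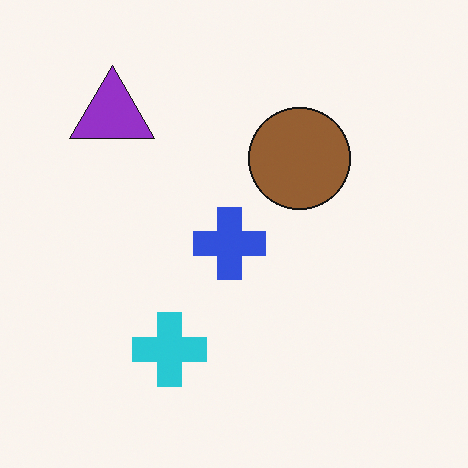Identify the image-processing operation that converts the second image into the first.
It was rotated counter-clockwise by a few degrees.

Every shape is tilted by the same angle and the image corners show triangular fill wedges — a whole-image rotation by a non-right angle.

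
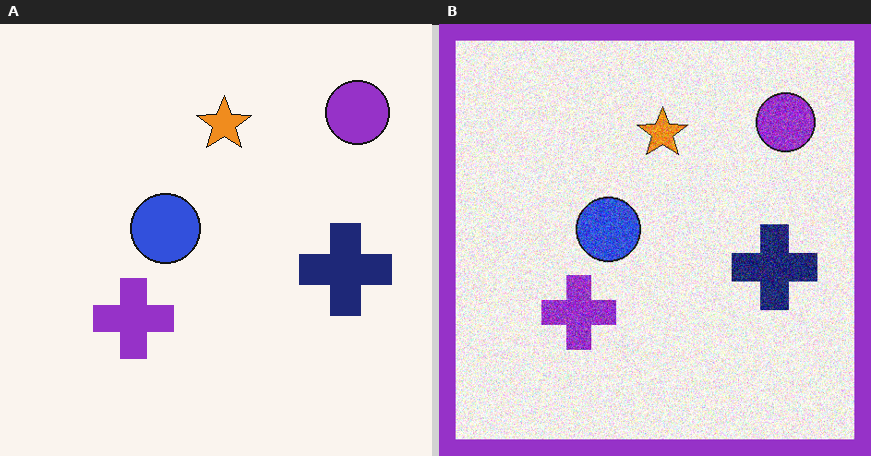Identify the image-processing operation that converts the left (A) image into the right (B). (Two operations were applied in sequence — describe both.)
This is the original image degraded with a thick layer of grain, then framed with a purple border.

Random speckle covers the whole image, including the flat background. A solid purple frame runs around the edge of the right (B) image, with the content slightly shrunk inside it.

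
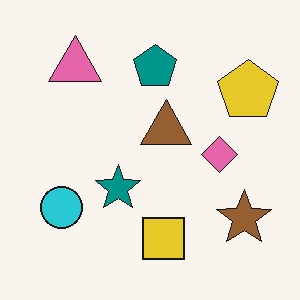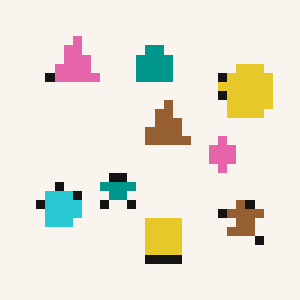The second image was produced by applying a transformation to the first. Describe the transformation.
The second image is the first coarsely pixelated.

Shapes are reduced to large square blocks; fine edges and outlines are lost — a downscale-then-upscale (mosaic) effect.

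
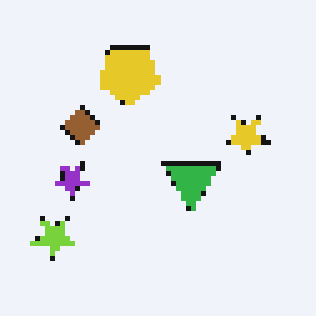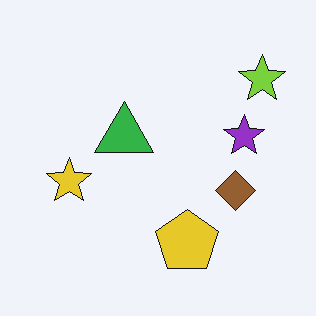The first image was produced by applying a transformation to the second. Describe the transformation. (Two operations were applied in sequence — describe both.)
Rotated 180°, then mildly pixelated.

The lime star sits in the top-right of the second image and the bottom-left of the first — consistent with a whole-image 180° rotation. Shapes are reduced to large square blocks; fine edges and outlines are lost — a downscale-then-upscale (mosaic) effect.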